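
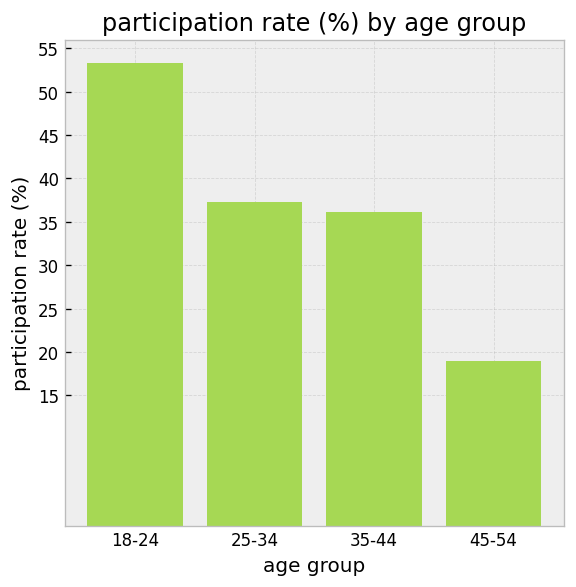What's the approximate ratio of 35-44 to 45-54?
35-44 ≈ 35, 45-54 ≈ 20; 35/20 ≈ 1.75.

≈ 1.75×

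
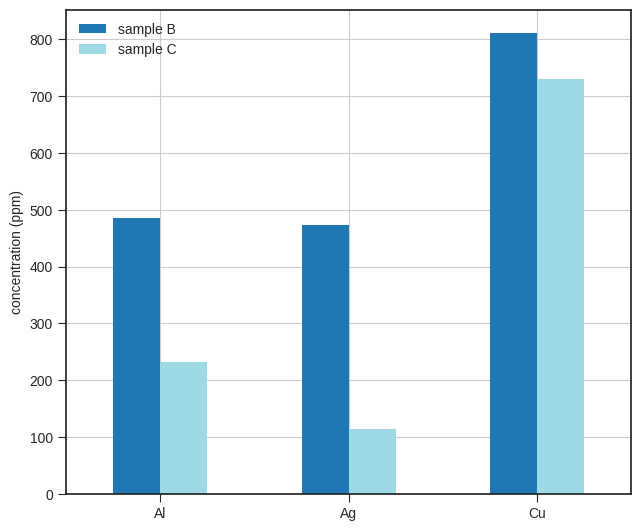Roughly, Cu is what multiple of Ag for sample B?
Cu ≈ 800, Ag ≈ 500; 800/500 ≈ 1.6.

≈ 1.6×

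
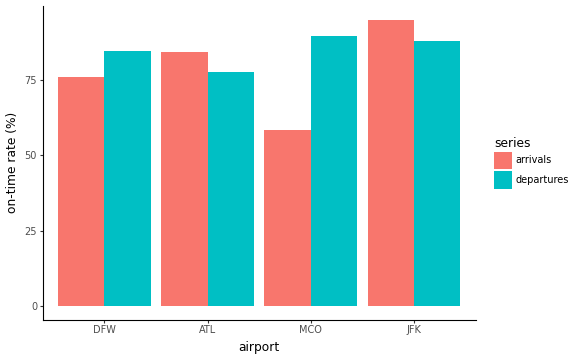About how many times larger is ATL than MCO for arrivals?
ATL ≈ 80, MCO ≈ 60; 80/60 ≈ 1.33.

≈ 1.33×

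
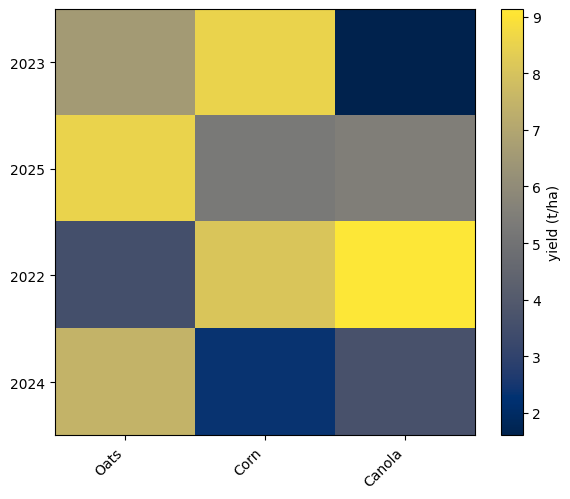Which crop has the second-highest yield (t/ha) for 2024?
Top 3 for 2024: Oats ≈ 7, Canola ≈ 4, Corn ≈ 2.

Canola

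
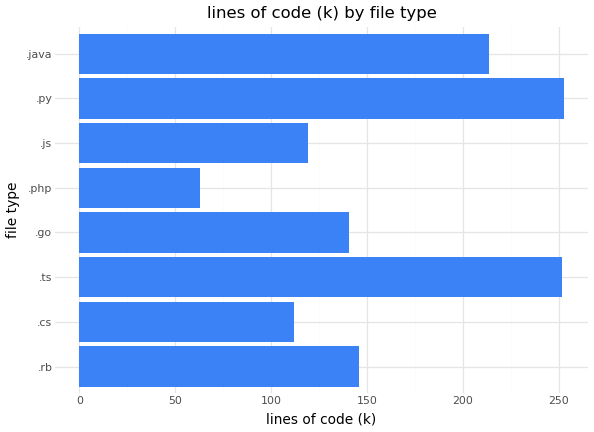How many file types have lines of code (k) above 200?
3

Above 200: .ts, .py, .java.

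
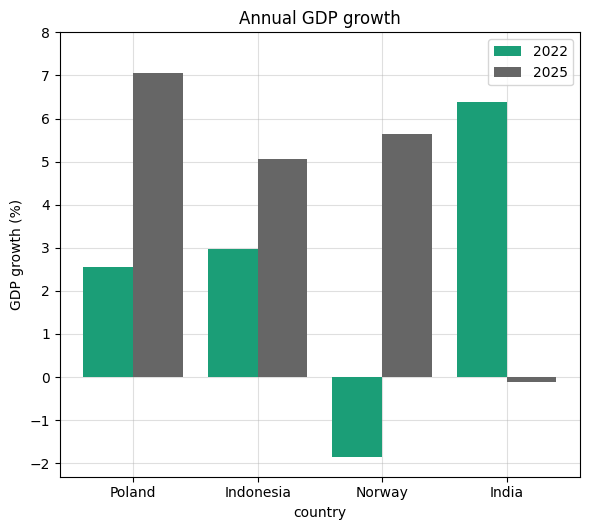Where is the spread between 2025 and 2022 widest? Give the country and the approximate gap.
Norway, ≈ 8 %

Norway: 2025 ≈ 6, 2022 ≈ -2 → gap ≈ 8. Next-largest (India) is only ≈ 6.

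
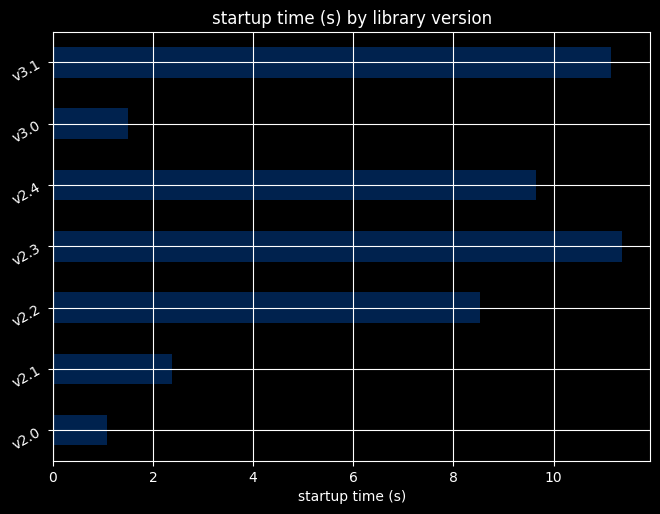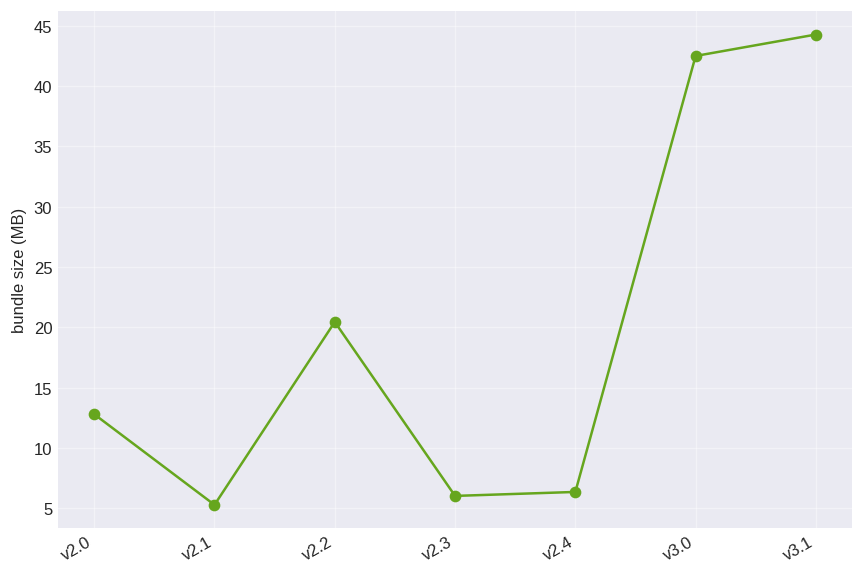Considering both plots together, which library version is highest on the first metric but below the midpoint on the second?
Chart 2 median bundle size (MB) ≈ 15; below-median library versions: v2.1, v2.3, v2.4. Among those, v2.3 has the highest startup time (s) (≈ 12).

v2.3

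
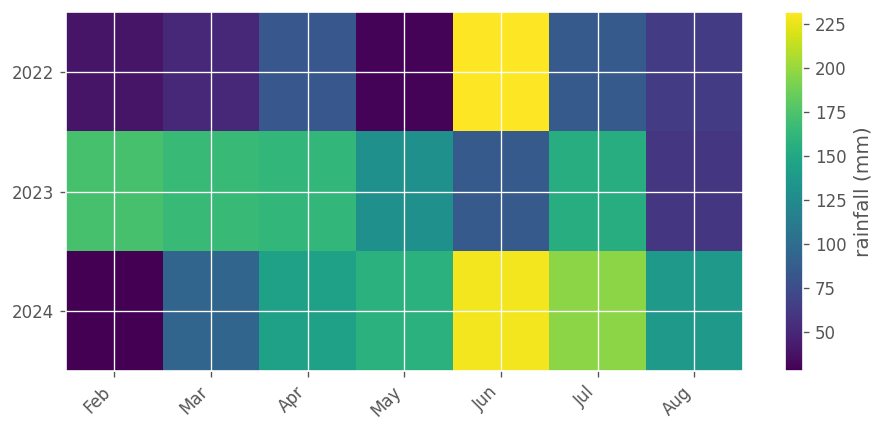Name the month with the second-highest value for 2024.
Jul

Top 3 for 2024: Jun ≈ 220, Jul ≈ 200, May ≈ 160.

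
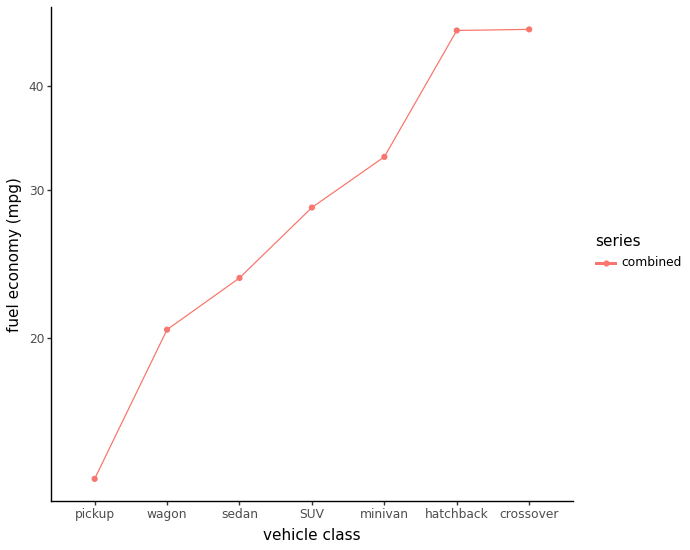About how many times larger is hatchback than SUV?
hatchback ≈ 45, SUV ≈ 30; 45/30 ≈ 1.5.

≈ 1.5×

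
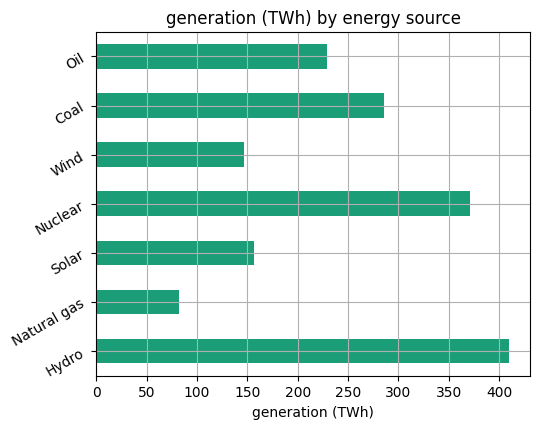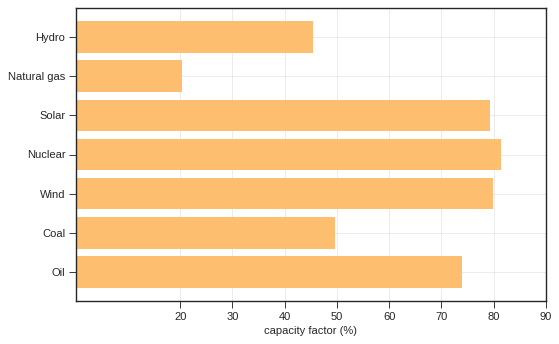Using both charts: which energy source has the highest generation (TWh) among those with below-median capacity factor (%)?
Hydro

Chart 2 median capacity factor (%) ≈ 70; below-median energy sources: Hydro, Natural gas, Coal. Among those, Hydro has the highest generation (TWh) (≈ 400).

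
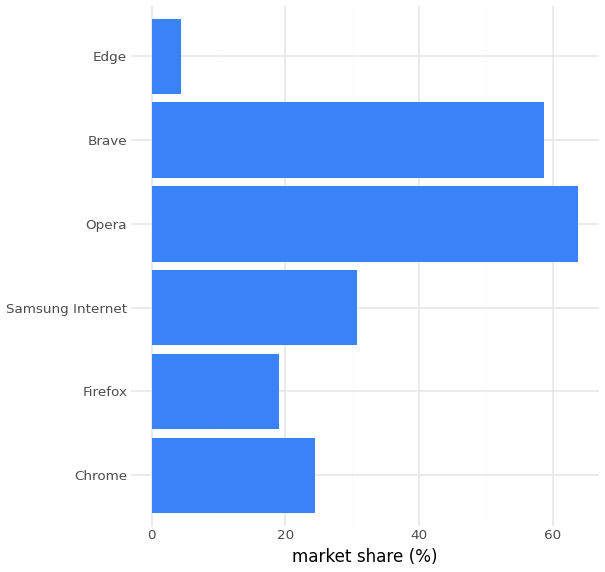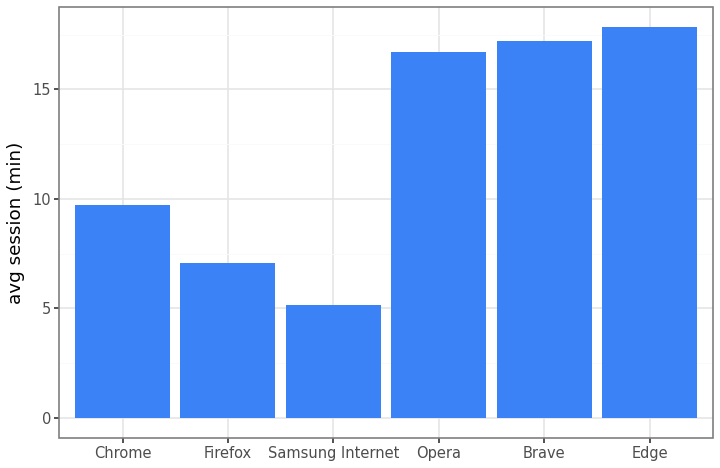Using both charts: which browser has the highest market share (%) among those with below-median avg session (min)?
Chart 2 median avg session (min) ≈ 14; below-median browsers: Chrome, Firefox, Samsung Internet. Among those, Samsung Internet has the highest market share (%) (≈ 30).

Samsung Internet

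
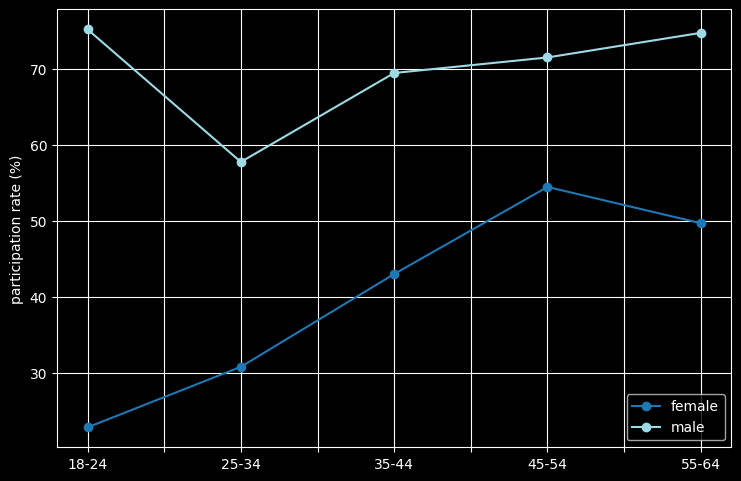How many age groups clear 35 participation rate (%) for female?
3

Above 35: 35-44, 45-54, 55-64.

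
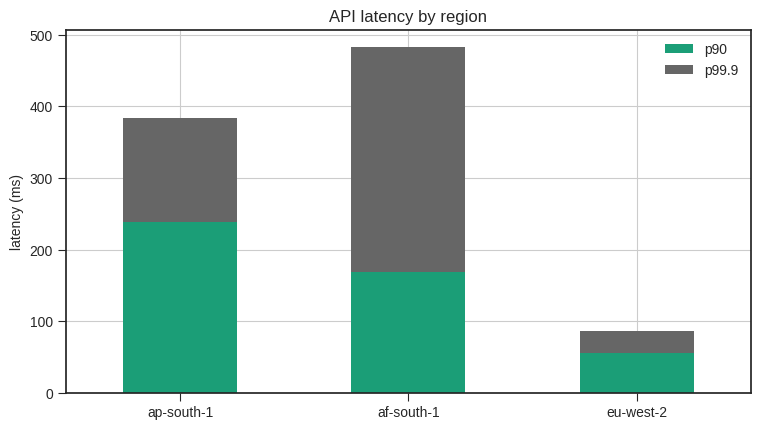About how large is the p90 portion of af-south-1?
p90 top ≈ 150, bottom ≈ 0; segment ≈ 150.

≈ 150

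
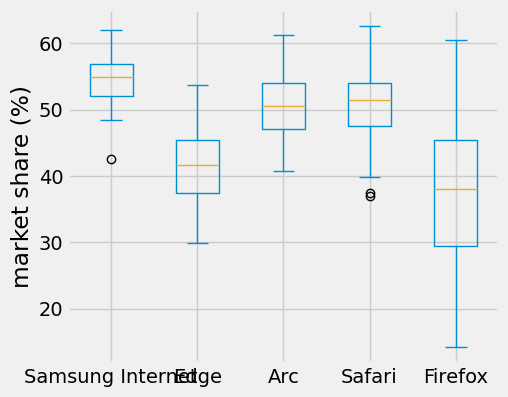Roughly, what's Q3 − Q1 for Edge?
≈ 8

Q3 ≈ 46, Q1 ≈ 38; IQR ≈ 8.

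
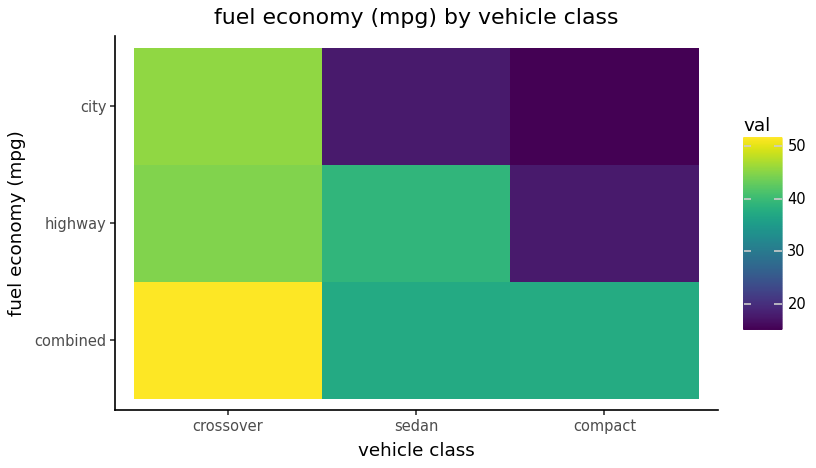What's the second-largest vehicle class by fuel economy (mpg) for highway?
sedan

Top 3 for highway: crossover ≈ 45, sedan ≈ 40, compact ≈ 20.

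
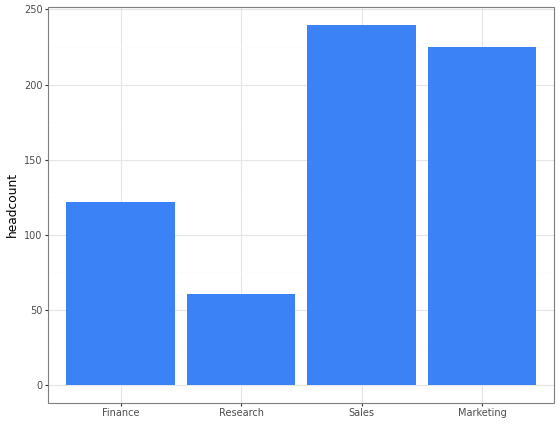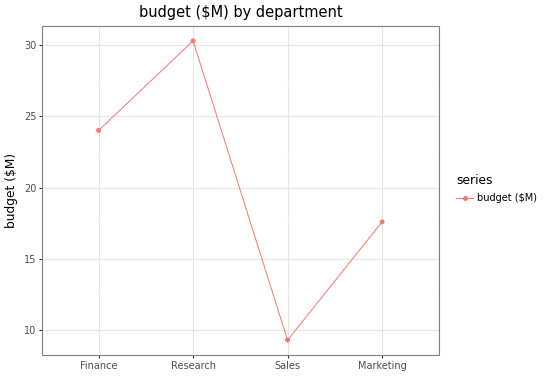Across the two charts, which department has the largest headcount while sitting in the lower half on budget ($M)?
Sales

Chart 2 median budget ($M) ≈ 20; below-median departments: Sales, Marketing. Among those, Sales has the highest headcount (≈ 250).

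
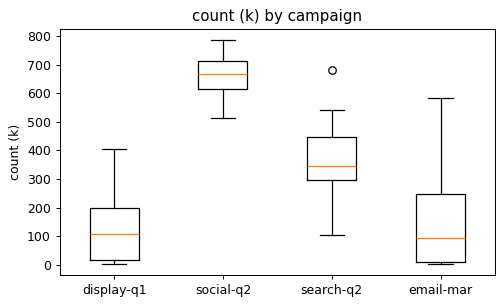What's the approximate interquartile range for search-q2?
Q3 ≈ 450, Q1 ≈ 300; IQR ≈ 150.

≈ 150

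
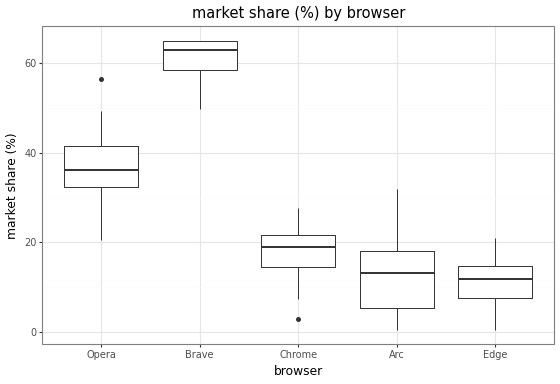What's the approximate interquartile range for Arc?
Q3 ≈ 20, Q1 ≈ 5; IQR ≈ 15.

≈ 15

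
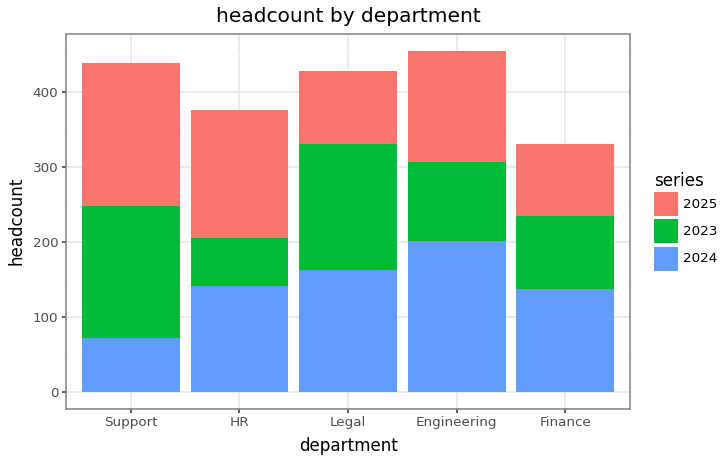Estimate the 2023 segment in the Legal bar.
2023 top ≈ 350, bottom ≈ 150; segment ≈ 200.

≈ 200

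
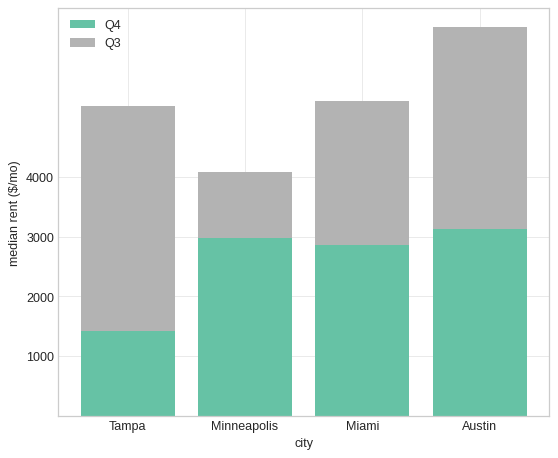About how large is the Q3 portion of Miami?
Q3 top ≈ 5000, bottom ≈ 3000; segment ≈ 2000.

≈ 2000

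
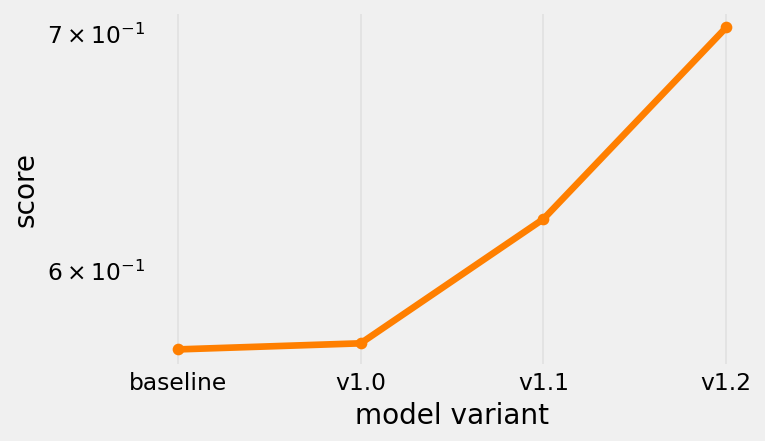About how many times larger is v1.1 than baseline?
v1.1 ≈ 0.62, baseline ≈ 0.56; 0.62/0.56 ≈ 1.11.

≈ 1.11×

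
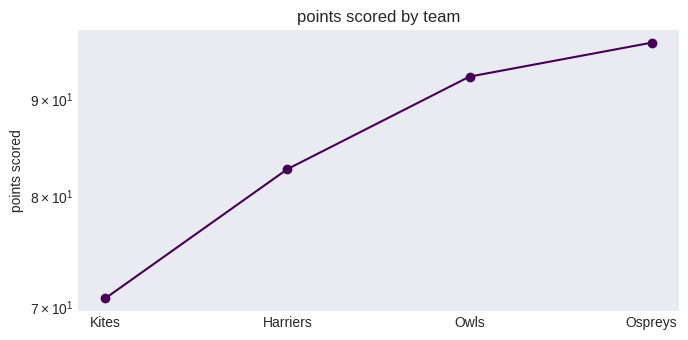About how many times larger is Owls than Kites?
Owls ≈ 90, Kites ≈ 70; 90/70 ≈ 1.29.

≈ 1.29×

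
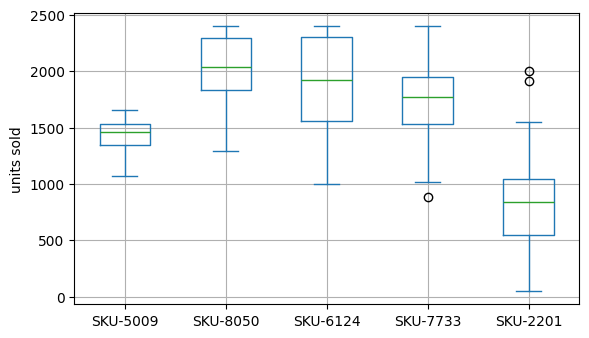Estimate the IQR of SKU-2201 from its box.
≈ 500

Q3 ≈ 1000, Q1 ≈ 500; IQR ≈ 500.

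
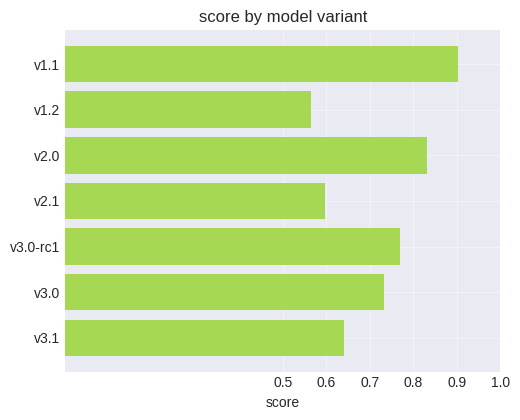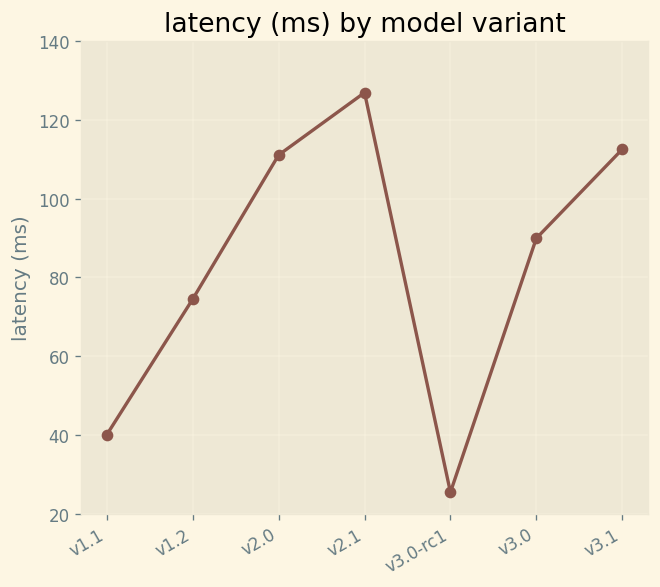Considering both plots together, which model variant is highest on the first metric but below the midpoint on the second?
v1.1

Chart 2 median latency (ms) ≈ 80; below-median model variants: v1.1, v1.2, v3.0-rc1. Among those, v1.1 has the highest score (≈ 0.9).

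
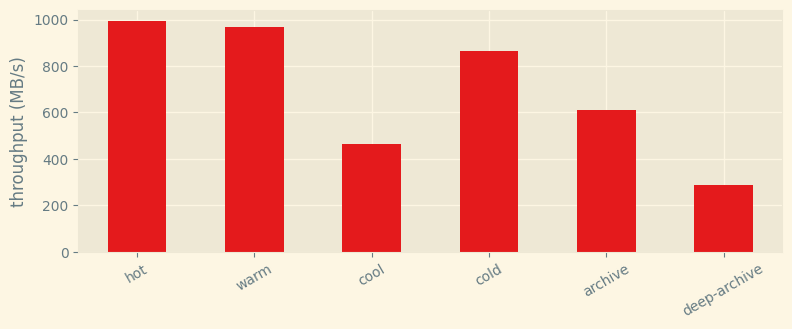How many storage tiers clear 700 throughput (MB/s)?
Above 700: hot, warm, cold.

3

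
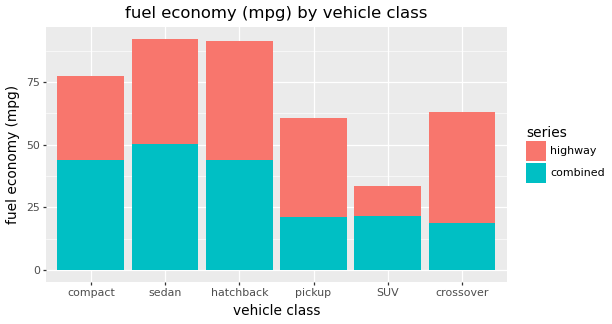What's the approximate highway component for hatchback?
highway top ≈ 90, bottom ≈ 40; segment ≈ 50.

≈ 50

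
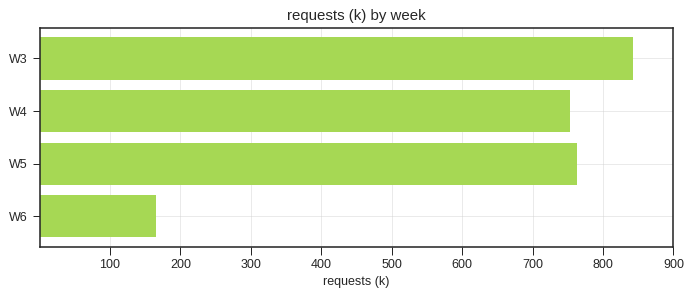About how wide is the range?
Max W3 ≈ 800, min W6 ≈ 200; range ≈ 600.

≈ 600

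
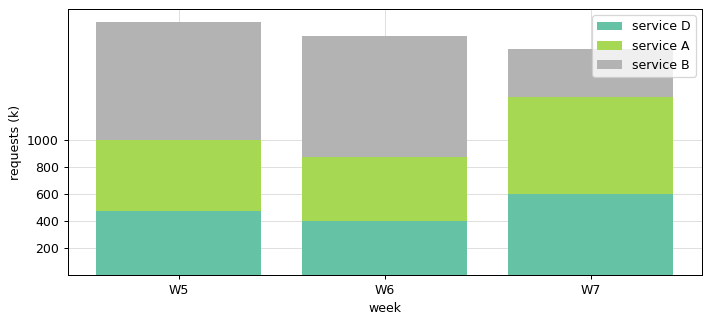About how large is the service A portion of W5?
≈ 600

service A top ≈ 1000, bottom ≈ 400; segment ≈ 600.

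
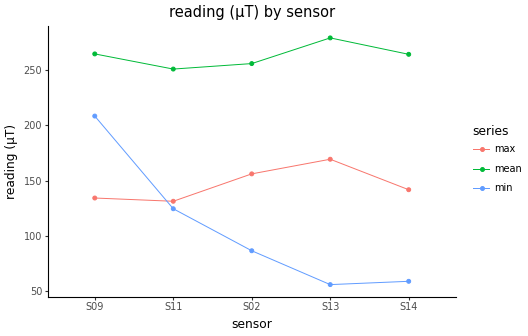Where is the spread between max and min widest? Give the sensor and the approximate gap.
S13: max ≈ 160, min ≈ 60 → gap ≈ 100. Next-largest (S14) is only ≈ 80.

S13, ≈ 100 µT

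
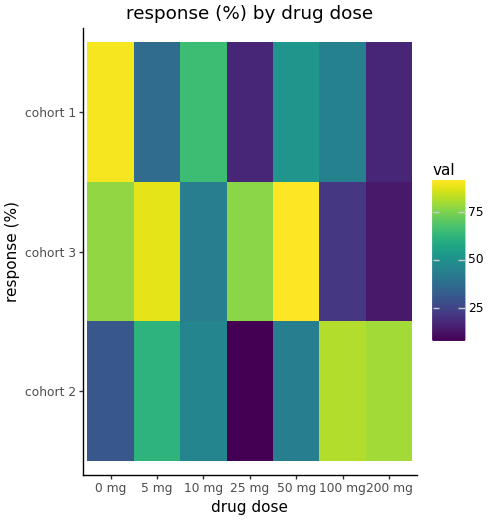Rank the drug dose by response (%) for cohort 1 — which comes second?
Top 3 for cohort 1: 0 mg ≈ 90, 10 mg ≈ 70, 50 mg ≈ 50.

10 mg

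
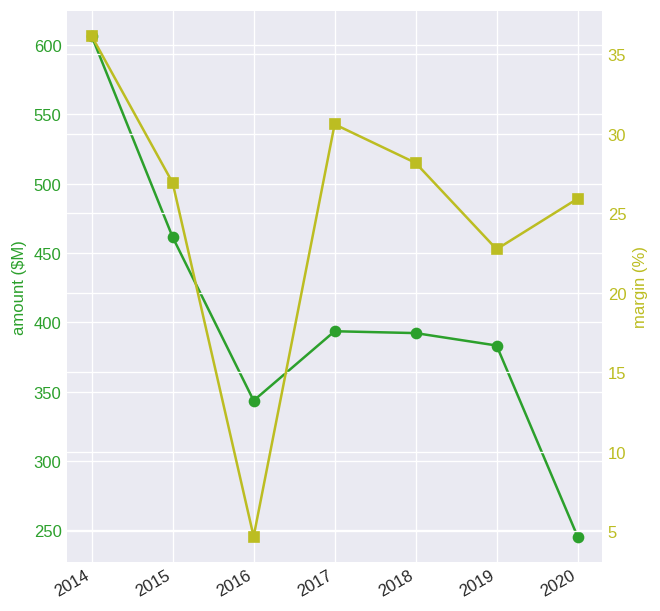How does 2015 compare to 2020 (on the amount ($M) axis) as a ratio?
≈ 1.8×

2015 ≈ 450, 2020 ≈ 250; 450/250 ≈ 1.8.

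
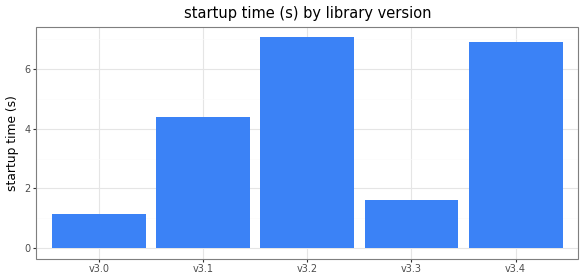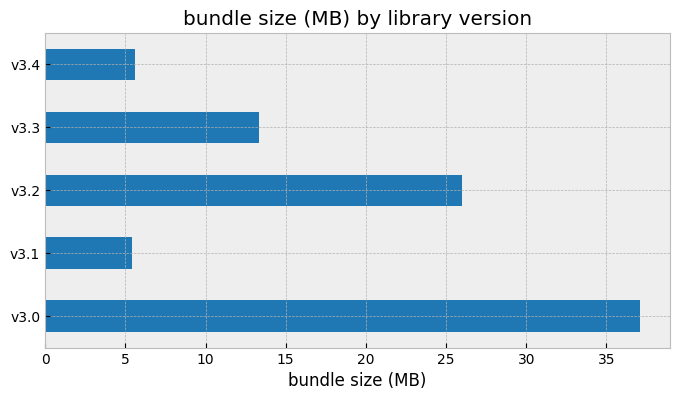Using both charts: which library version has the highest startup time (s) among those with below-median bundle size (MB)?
Chart 2 median bundle size (MB) ≈ 15; below-median library versions: v3.1, v3.4. Among those, v3.4 has the highest startup time (s) (≈ 7).

v3.4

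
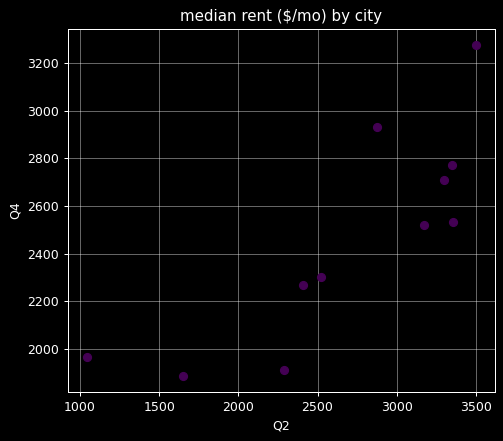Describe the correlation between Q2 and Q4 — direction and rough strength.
Points are positively correlated; strong (|r| ≈ 0.8).

positive, strong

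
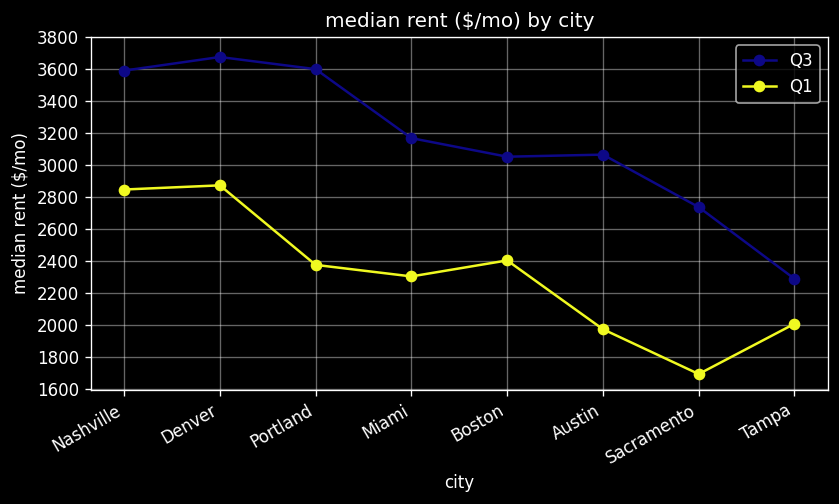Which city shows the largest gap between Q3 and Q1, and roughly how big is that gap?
Portland: Q3 ≈ 3600, Q1 ≈ 2400 → gap ≈ 1200. Next-largest (Austin) is only ≈ 1000.

Portland, ≈ 1200 $/mo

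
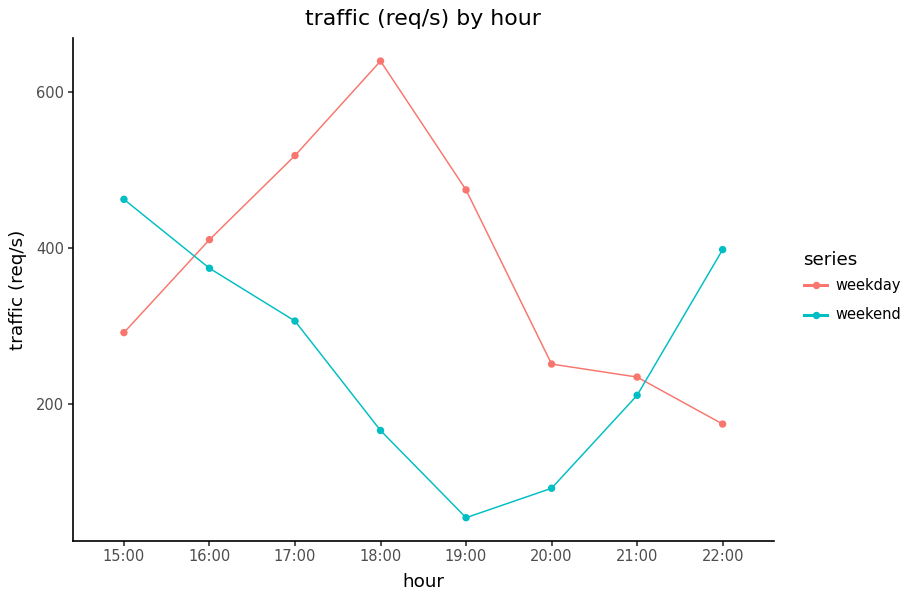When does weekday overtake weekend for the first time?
15:00: weekday ≈ 300 vs weekend ≈ 450 (not yet); 16:00: weekday ≈ 400 vs weekend ≈ 350 (first crossover).

16:00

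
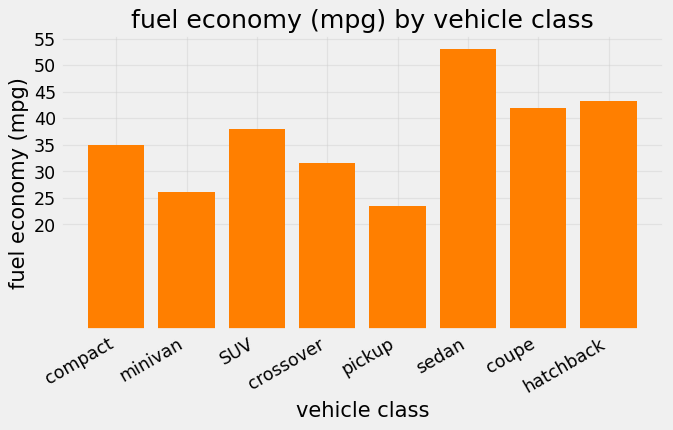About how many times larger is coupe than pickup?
≈ 1.6×

coupe ≈ 40, pickup ≈ 25; 40/25 ≈ 1.6.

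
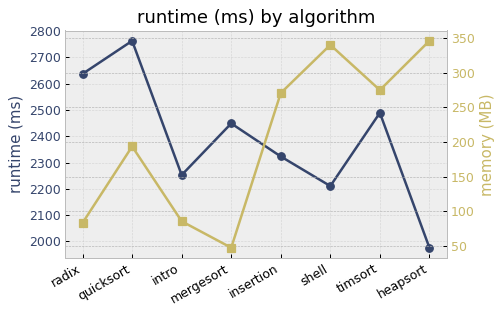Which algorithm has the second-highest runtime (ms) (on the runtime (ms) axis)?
radix

Top 3 (on the runtime (ms) axis): quicksort ≈ 2800, radix ≈ 2600, timsort ≈ 2500.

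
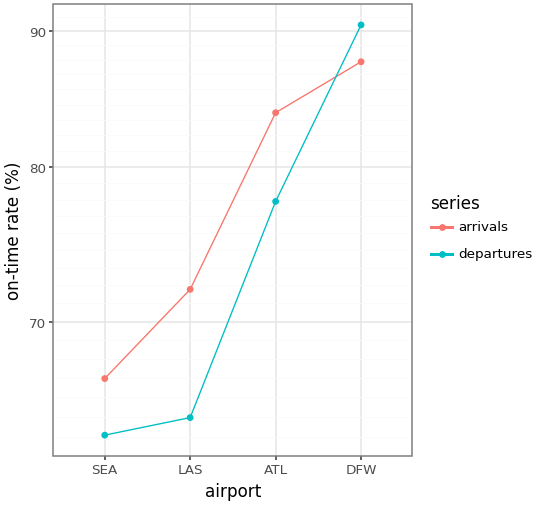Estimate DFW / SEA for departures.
DFW ≈ 90, SEA ≈ 65; 90/65 ≈ 1.38.

≈ 1.38×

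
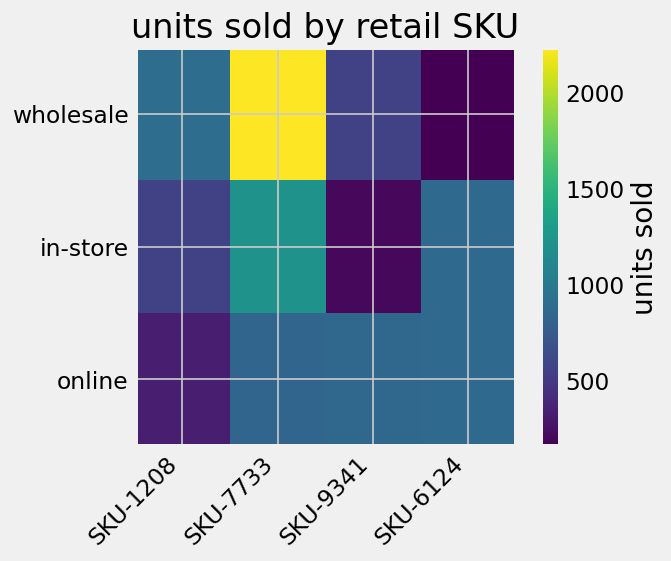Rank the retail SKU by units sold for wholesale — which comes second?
SKU-1208

Top 3 for wholesale: SKU-7733 ≈ 2200, SKU-1208 ≈ 1000, SKU-9341 ≈ 600.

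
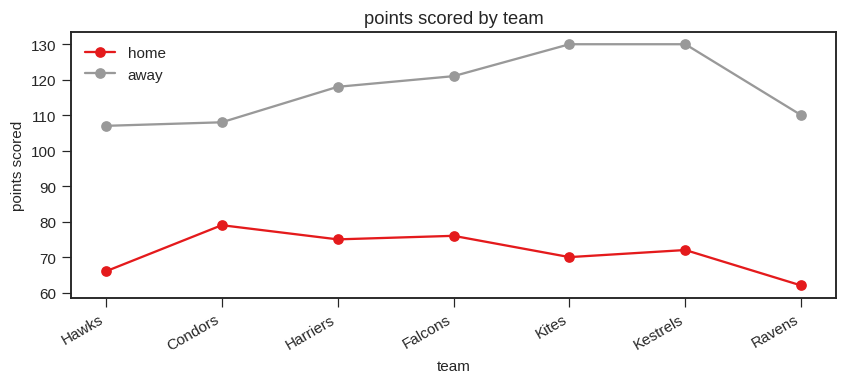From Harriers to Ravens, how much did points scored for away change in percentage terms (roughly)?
Harriers ≈ 120, Ravens ≈ 110; (110 − 120) / 120 ≈ -8.3%.

≈ -8.3%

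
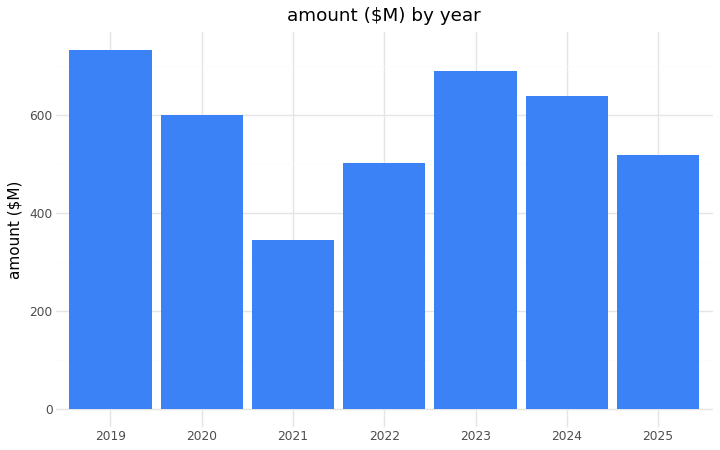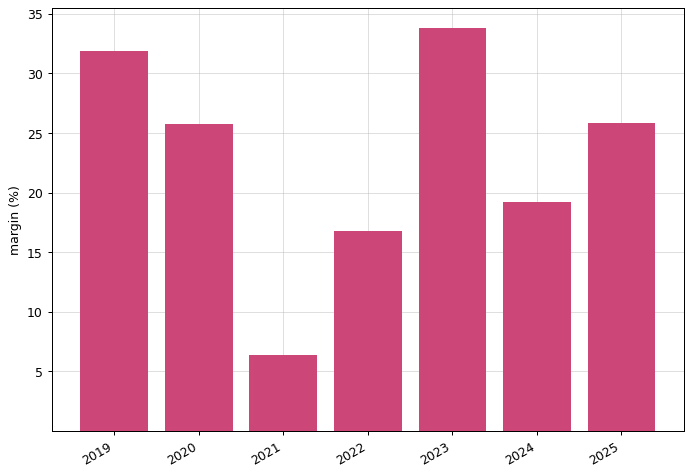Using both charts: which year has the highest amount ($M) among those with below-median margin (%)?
2024

Chart 2 median margin (%) ≈ 25; below-median years: 2021, 2022, 2024. Among those, 2024 has the highest amount ($M) (≈ 600).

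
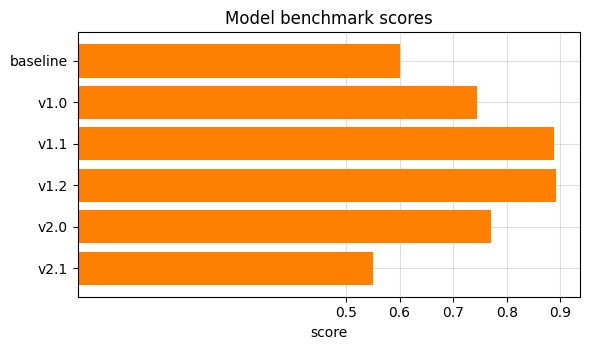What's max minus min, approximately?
Max v1.2 ≈ 0.9, min v2.1 ≈ 0.6; range ≈ 0.3.

≈ 0.3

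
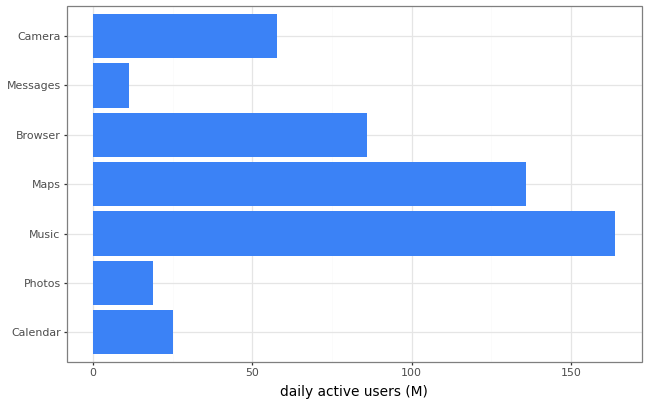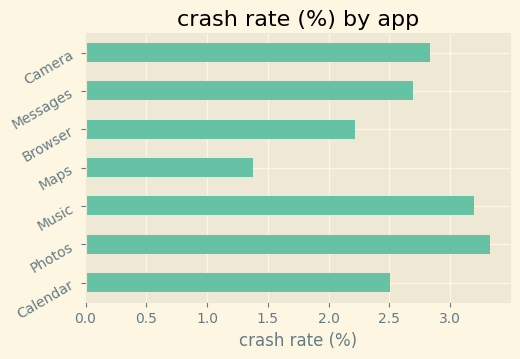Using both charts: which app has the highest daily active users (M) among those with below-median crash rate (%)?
Maps

Chart 2 median crash rate (%) ≈ 2.5; below-median apps: Calendar, Maps, Browser. Among those, Maps has the highest daily active users (M) (≈ 140).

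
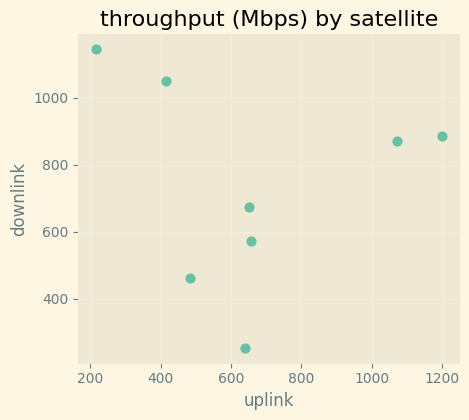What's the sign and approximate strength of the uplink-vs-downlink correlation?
no clear correlation

Points are roughly uncorrelated; weak (|r| ≈ 0.1).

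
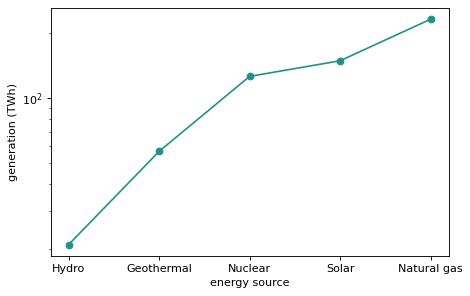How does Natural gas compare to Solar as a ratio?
≈ 1.71×

Natural gas ≈ 240, Solar ≈ 140; 240/140 ≈ 1.71.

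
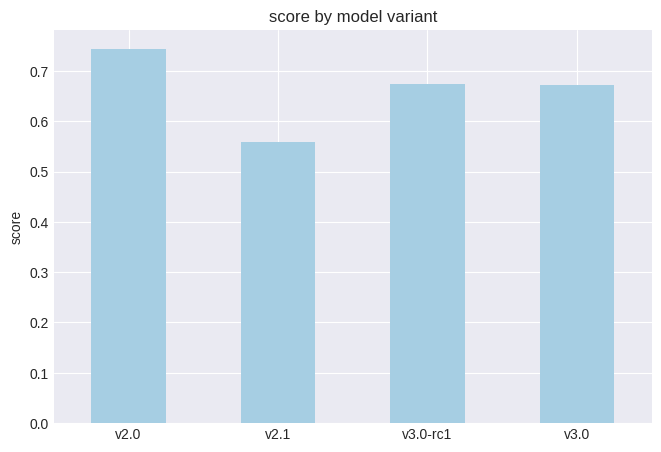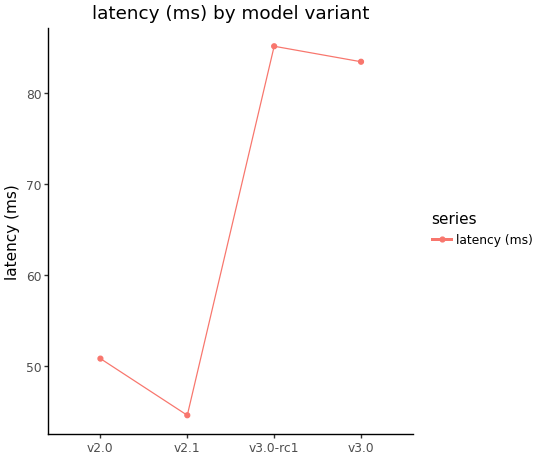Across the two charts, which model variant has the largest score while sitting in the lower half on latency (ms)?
Chart 2 median latency (ms) ≈ 70; below-median model variants: v2.0, v2.1. Among those, v2.0 has the highest score (≈ 0.7).

v2.0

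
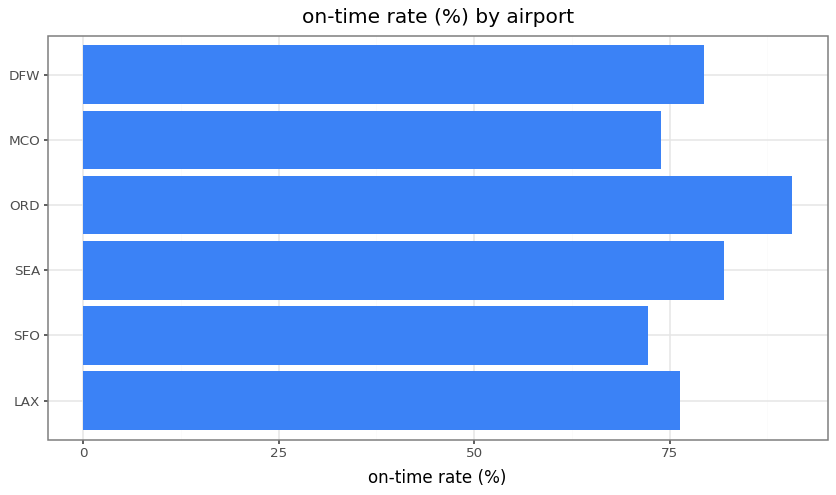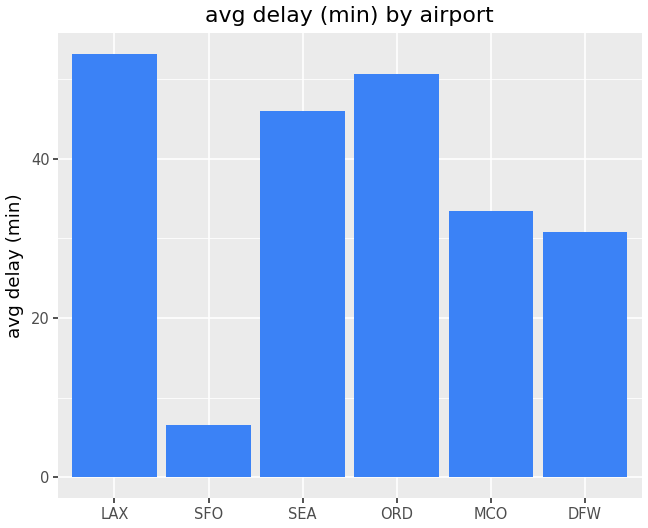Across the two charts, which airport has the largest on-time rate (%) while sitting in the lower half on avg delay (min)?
Chart 2 median avg delay (min) ≈ 40; below-median airports: SFO, MCO, DFW. Among those, DFW has the highest on-time rate (%) (≈ 80).

DFW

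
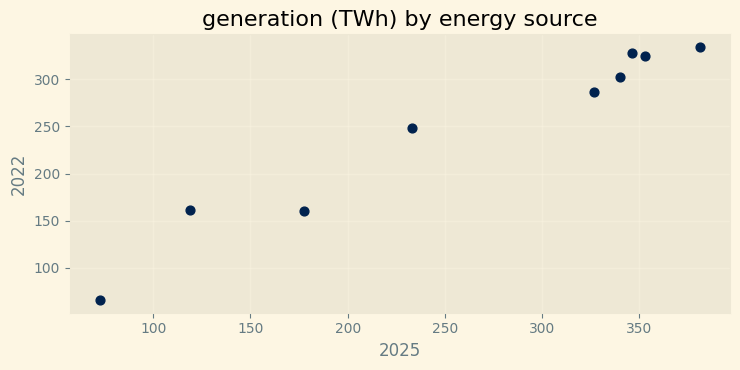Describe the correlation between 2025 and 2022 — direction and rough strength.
positive, strong

Points are positively correlated; strong (|r| ≈ 1.0).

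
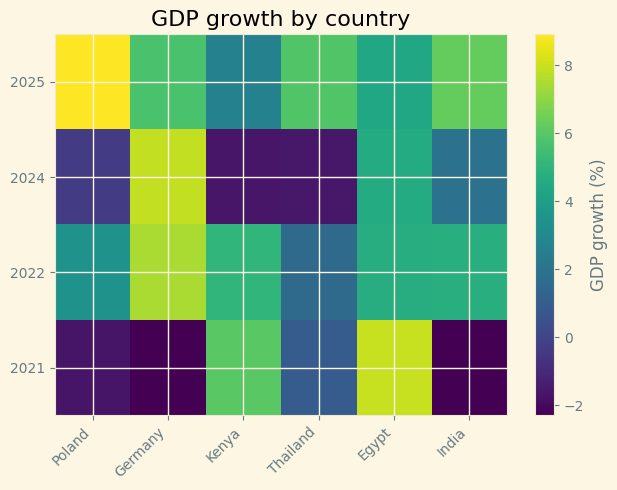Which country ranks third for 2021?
Thailand

Top 4 for 2021: Egypt ≈ 8, Kenya ≈ 6, Thailand ≈ 1, Poland ≈ -2.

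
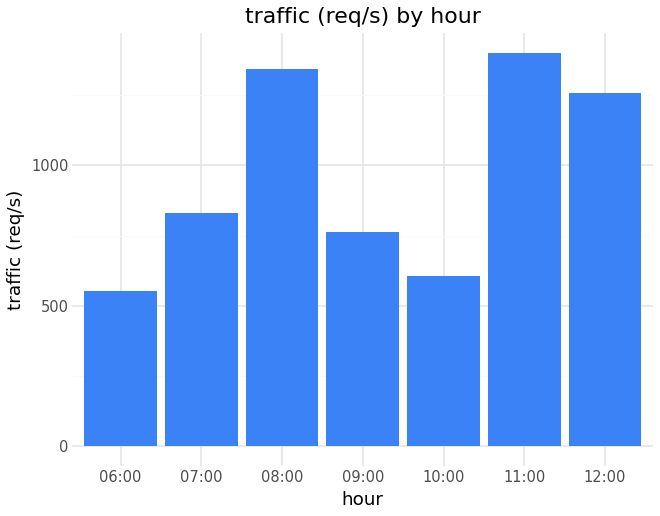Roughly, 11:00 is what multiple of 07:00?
≈ 1.75×

11:00 ≈ 1400, 07:00 ≈ 800; 1400/800 ≈ 1.75.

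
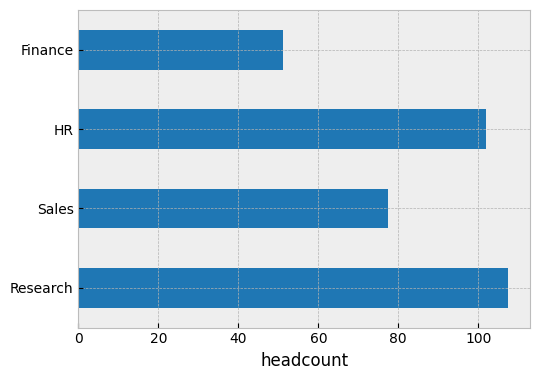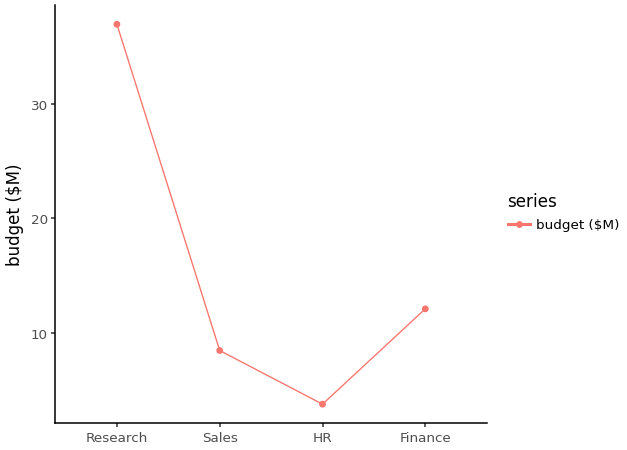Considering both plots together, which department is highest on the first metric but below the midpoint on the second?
HR

Chart 2 median budget ($M) ≈ 10; below-median departments: Sales, HR. Among those, HR has the highest headcount (≈ 100).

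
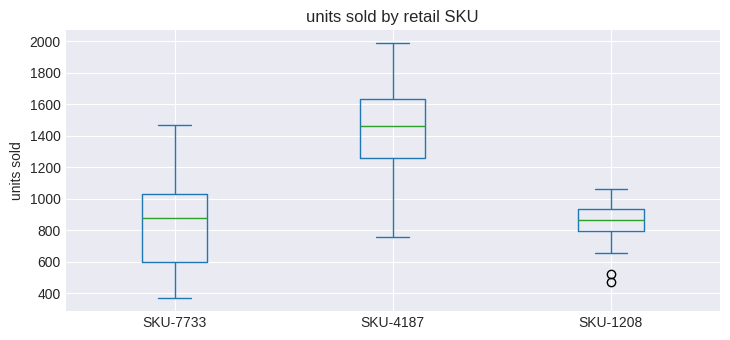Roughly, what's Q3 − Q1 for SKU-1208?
Q3 ≈ 950, Q1 ≈ 800; IQR ≈ 150.

≈ 150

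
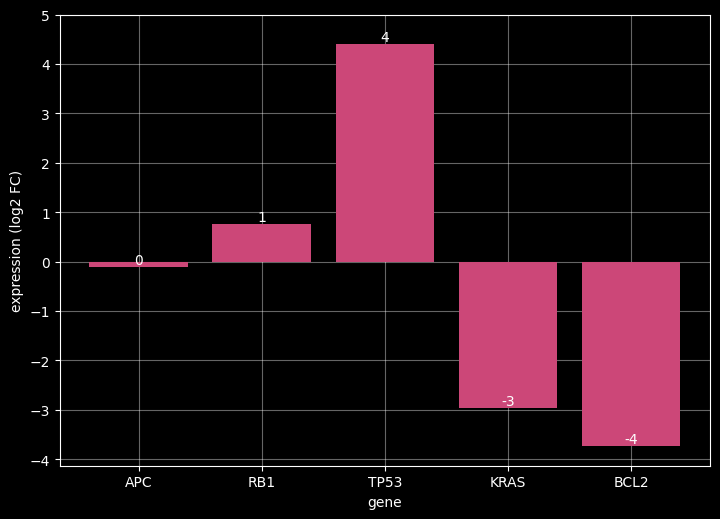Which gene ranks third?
APC

Top 4: TP53 ≈ 4, RB1 ≈ 1, APC ≈ 0, KRAS ≈ -3.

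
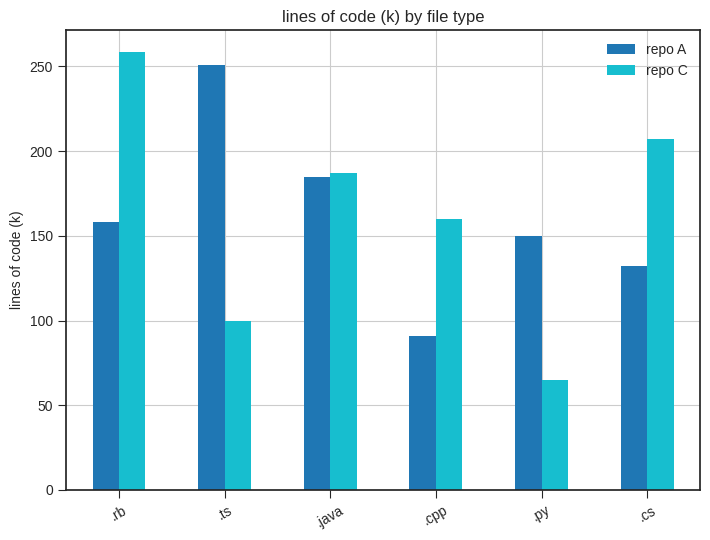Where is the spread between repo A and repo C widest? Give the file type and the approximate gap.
.ts: repo A ≈ 250, repo C ≈ 100 → gap ≈ 150. Next-largest (.rb) is only ≈ 100.

.ts, ≈ 150 k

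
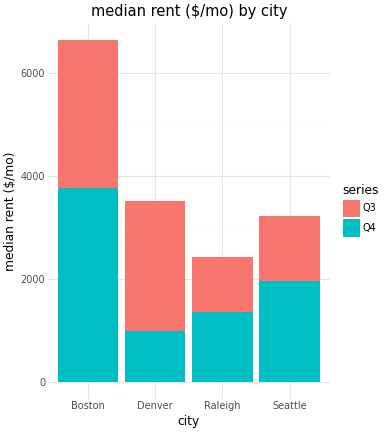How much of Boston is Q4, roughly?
Q4 top ≈ 4000, bottom ≈ 0; segment ≈ 4000.

≈ 4000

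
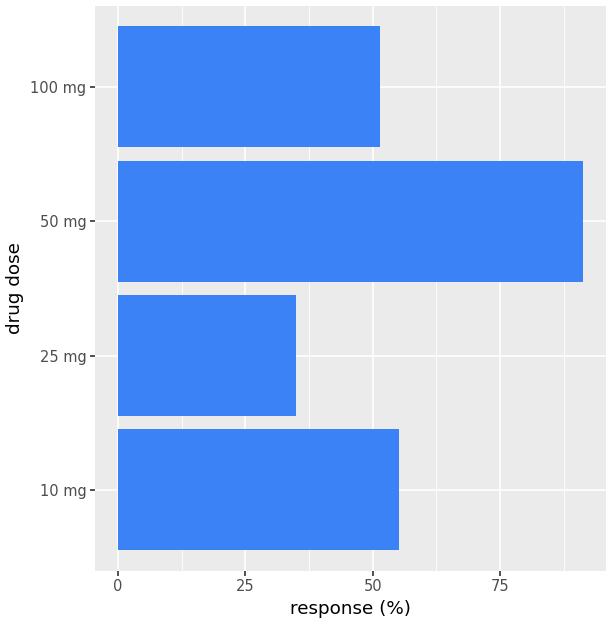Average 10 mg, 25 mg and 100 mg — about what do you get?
(60 + 40 + 50) / 3 ≈ 50.

≈ 50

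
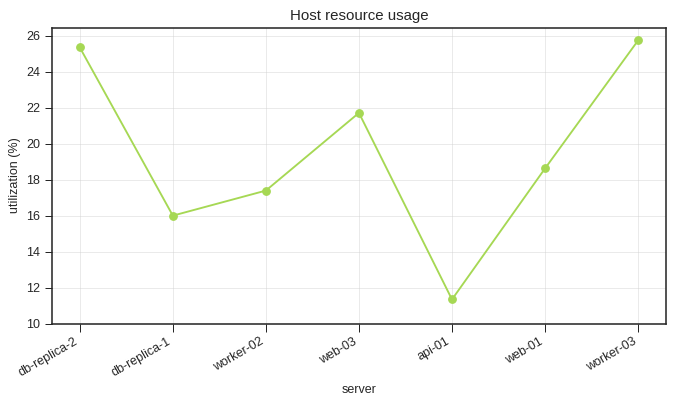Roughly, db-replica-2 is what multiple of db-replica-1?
≈ 1.62×

db-replica-2 ≈ 26, db-replica-1 ≈ 16; 26/16 ≈ 1.62.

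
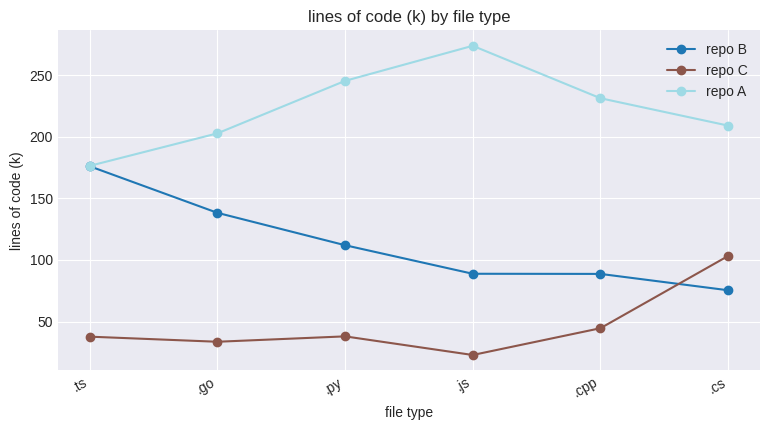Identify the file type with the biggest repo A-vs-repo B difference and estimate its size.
.js: repo A ≈ 275, repo B ≈ 100 → gap ≈ 175. Next-largest (.cpp) is only ≈ 125.

.js, ≈ 175 k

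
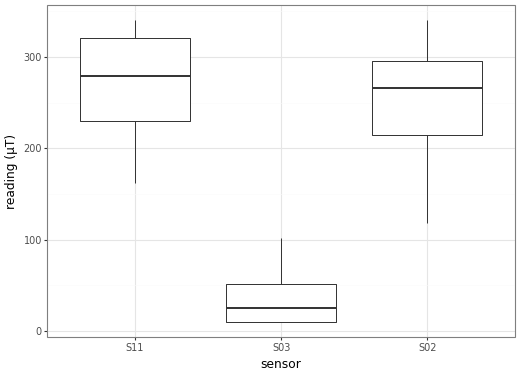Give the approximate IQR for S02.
≈ 75

Q3 ≈ 300, Q1 ≈ 225; IQR ≈ 75.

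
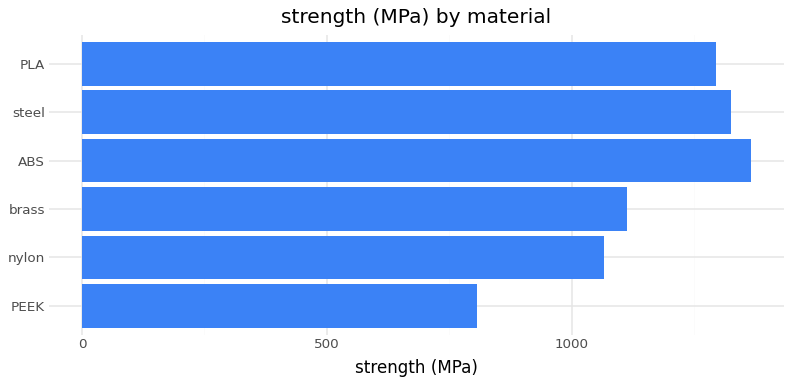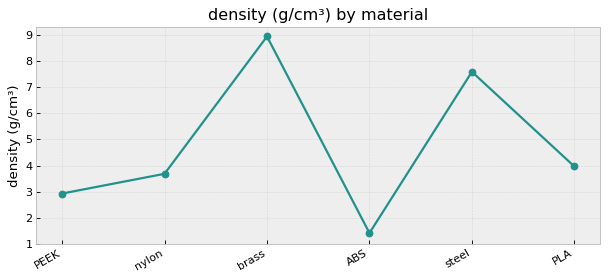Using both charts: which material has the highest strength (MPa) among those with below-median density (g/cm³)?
ABS

Chart 2 median density (g/cm³) ≈ 4; below-median materials: PEEK, nylon, ABS. Among those, ABS has the highest strength (MPa) (≈ 1400).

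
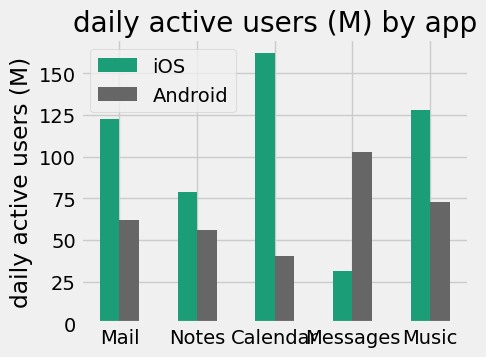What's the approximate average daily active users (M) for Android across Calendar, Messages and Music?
(40 + 100 + 80) / 3 ≈ 73.

≈ 73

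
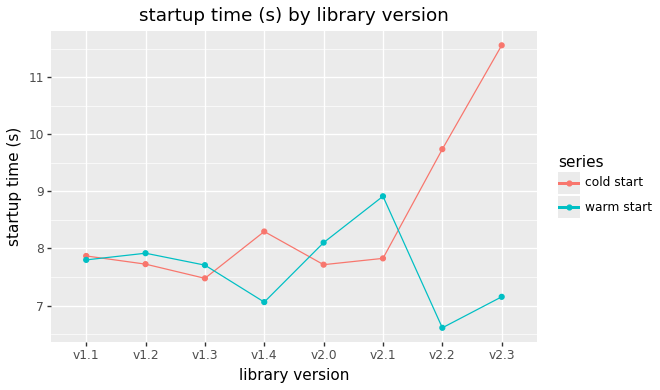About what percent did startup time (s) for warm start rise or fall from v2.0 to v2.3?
v2.0 ≈ 8.0, v2.3 ≈ 7.0; (7.0 − 8.0) / 8.0 ≈ -12.5%.

≈ -12.5%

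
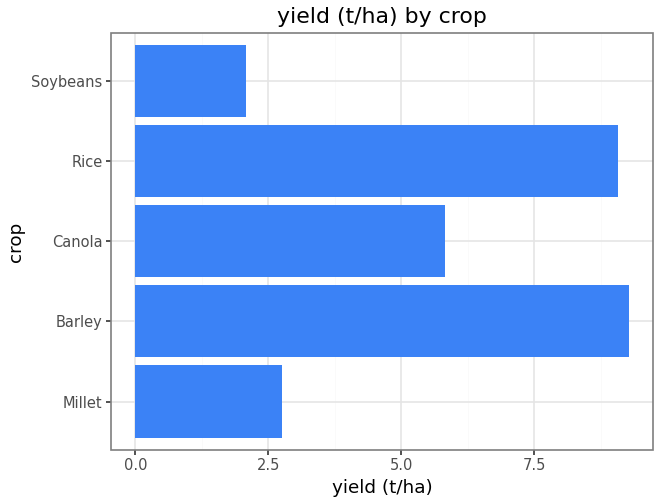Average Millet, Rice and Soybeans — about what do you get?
(3 + 9 + 2) / 3 ≈ 5.

≈ 5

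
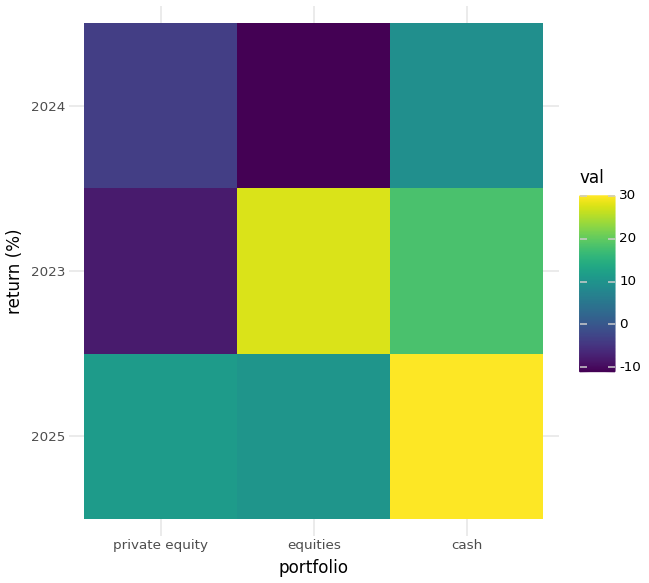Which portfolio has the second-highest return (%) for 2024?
Top 3 for 2024: cash ≈ 10, private equity ≈ -5, equities ≈ -10.

private equity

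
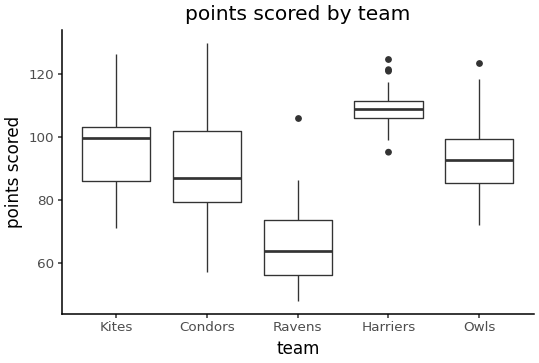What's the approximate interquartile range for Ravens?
≈ 20

Q3 ≈ 75, Q1 ≈ 55; IQR ≈ 20.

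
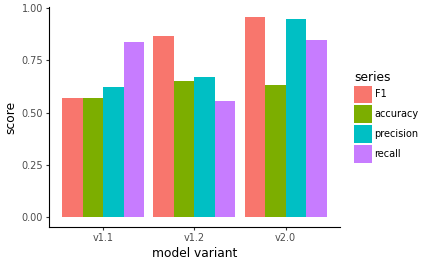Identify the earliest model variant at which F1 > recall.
v1.1: F1 ≈ 0.6 vs recall ≈ 0.8 (not yet); v1.2: F1 ≈ 0.9 vs recall ≈ 0.6 (first crossover).

v1.2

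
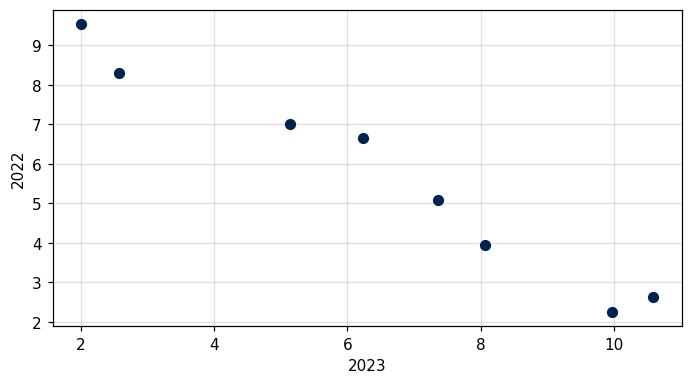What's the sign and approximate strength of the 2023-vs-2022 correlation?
negative, strong

Points are negatively correlated; strong (|r| ≈ 1.0).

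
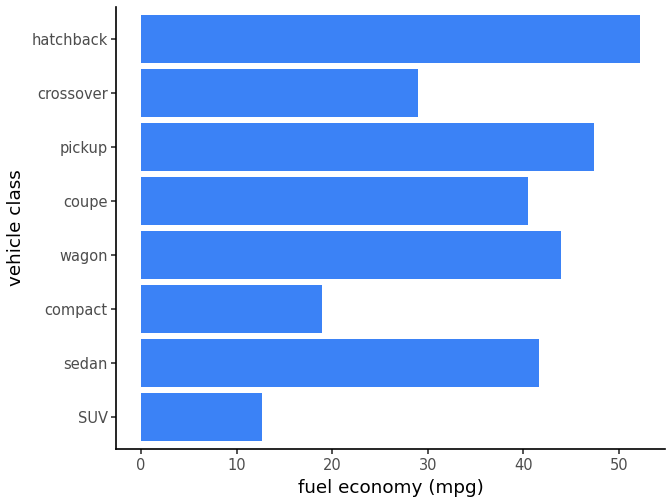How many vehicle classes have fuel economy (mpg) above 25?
Above 25: sedan, wagon, coupe, pickup, crossover, hatchback.

6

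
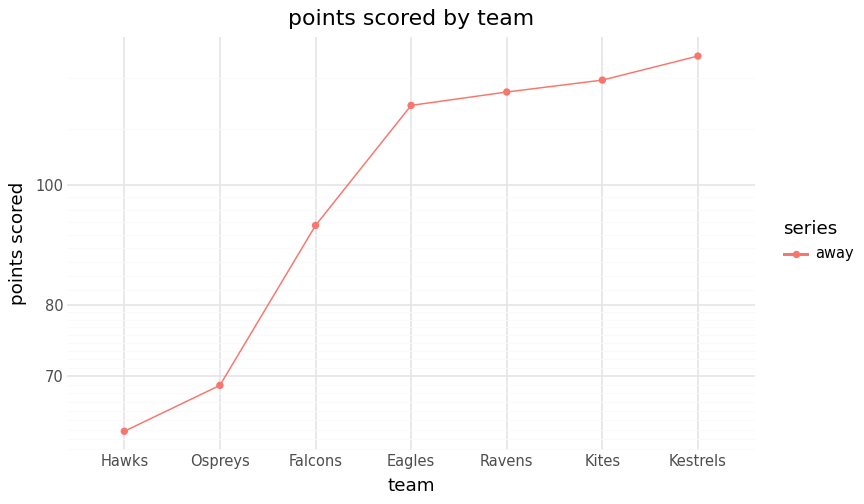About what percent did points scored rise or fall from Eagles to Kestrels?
≈ +8.3%

Eagles ≈ 120, Kestrels ≈ 130; (130 − 120) / 120 ≈ +8.3%.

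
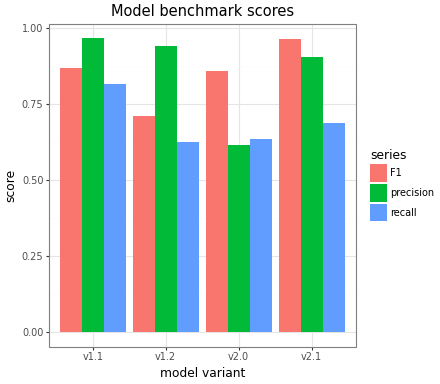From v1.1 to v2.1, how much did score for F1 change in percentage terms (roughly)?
v1.1 ≈ 0.9, v2.1 ≈ 1.0; (1.0 − 0.9) / 0.9 ≈ +11.1%.

≈ +11.1%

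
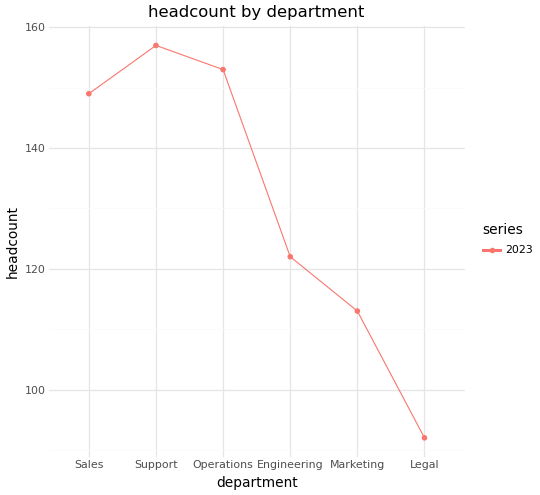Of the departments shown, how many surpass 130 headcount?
3

Above 130: Sales, Support, Operations.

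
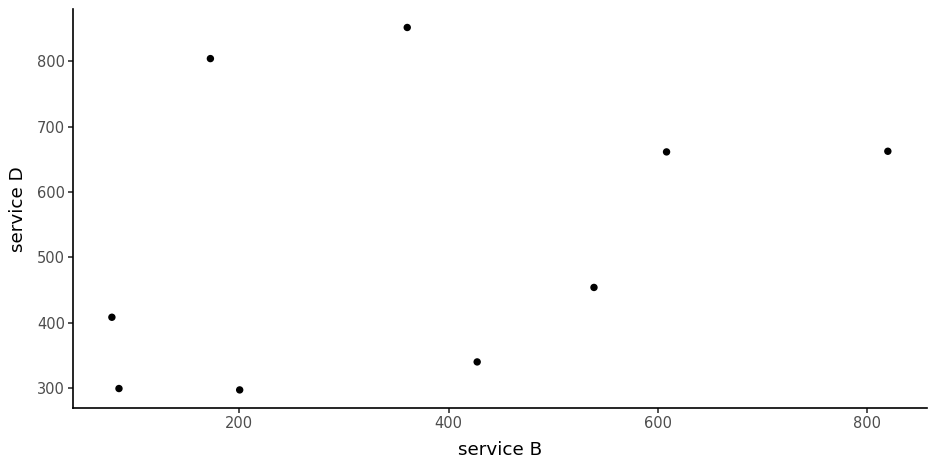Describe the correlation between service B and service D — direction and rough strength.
Points are positively correlated; weak (|r| ≈ 0.3).

positive, weak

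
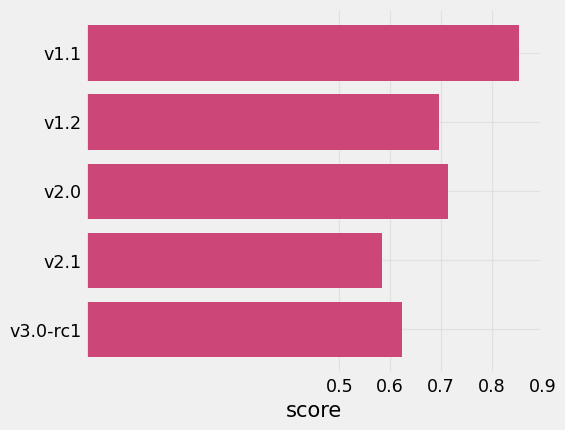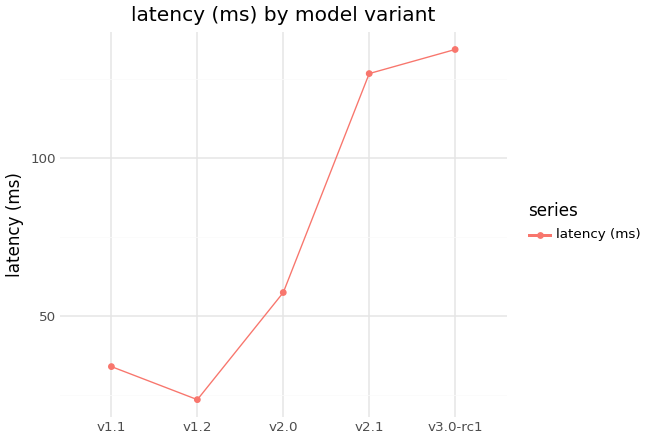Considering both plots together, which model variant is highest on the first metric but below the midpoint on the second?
v1.1

Chart 2 median latency (ms) ≈ 60; below-median model variants: v1.1, v1.2. Among those, v1.1 has the highest score (≈ 0.9).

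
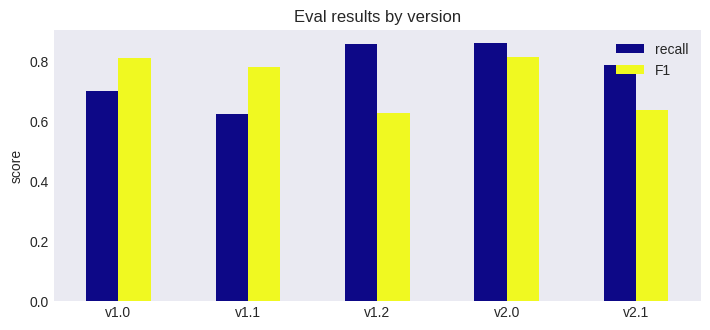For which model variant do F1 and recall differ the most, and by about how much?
v1.2: F1 ≈ 0.6, recall ≈ 0.9 → gap ≈ 0.3. Next-largest (v1.1) is only ≈ 0.2.

v1.2, ≈ 0.3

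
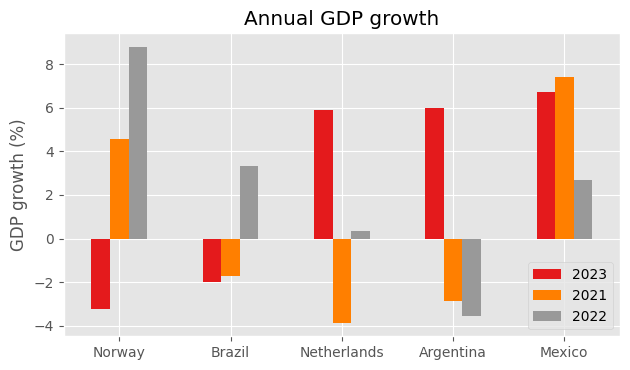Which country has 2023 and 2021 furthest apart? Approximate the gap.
Netherlands: 2023 ≈ 6, 2021 ≈ -4 → gap ≈ 10. Next-largest (Argentina) is only ≈ 8.

Netherlands, ≈ 10 %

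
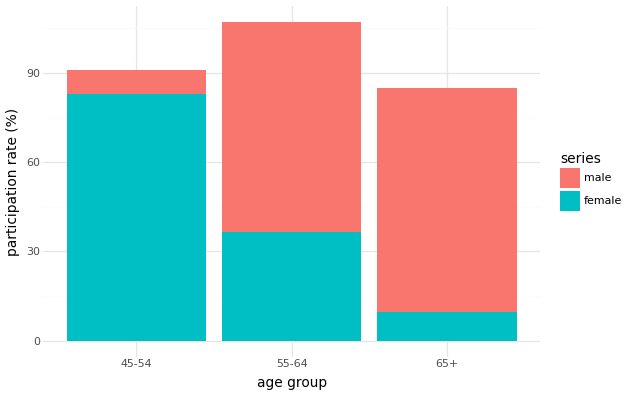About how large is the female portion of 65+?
female top ≈ 10, bottom ≈ 0; segment ≈ 10.

≈ 10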